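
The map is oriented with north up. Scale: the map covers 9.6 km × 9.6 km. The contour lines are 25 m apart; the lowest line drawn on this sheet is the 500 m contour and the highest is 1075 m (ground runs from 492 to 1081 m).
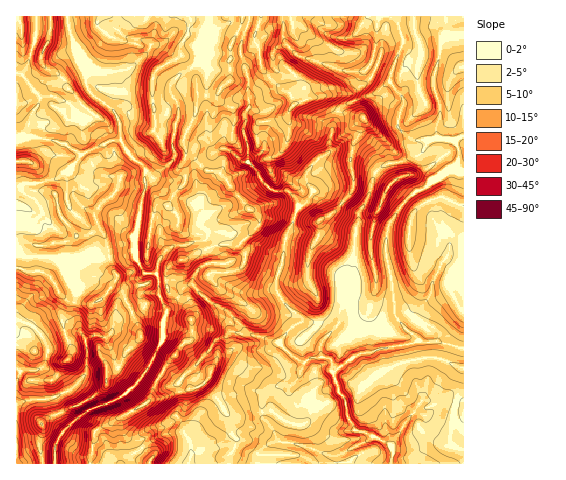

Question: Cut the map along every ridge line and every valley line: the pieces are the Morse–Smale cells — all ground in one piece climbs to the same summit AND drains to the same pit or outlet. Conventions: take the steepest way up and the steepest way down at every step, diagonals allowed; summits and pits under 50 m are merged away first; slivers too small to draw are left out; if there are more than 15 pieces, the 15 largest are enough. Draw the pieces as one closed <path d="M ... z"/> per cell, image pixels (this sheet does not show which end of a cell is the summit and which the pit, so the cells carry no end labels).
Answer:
<path d="M463 16l-396 1 5 22 15 34-1 11 4 7 25 21 5 11 1 18 9 14 16 14 0 20-5 13-6 33 0 21 2 6 3 4 7-6 6-43 3-9 4-3 8 1 10 10 0 12 5 5 24 2 13 9-19 6-29 14-5 7 1 19 10 7 5-9 10-4 18 19 14 7 23 23 31 10 14 14 11 6-4 13-8 9-14 1-10 6-6 11 1 14 17 25 24 3 26 11 7-1 0 9 127-1-1-115-23-6-19 0-23-20-16 13 0 13-24 6-25 18-2-12-9-3-2-3 0-10 10-14-9-7-20-1 0-3-17-15-8-14 0-11 6-15 4-26 12-31 7-3 10-13 20 8 21 13 2 5 1-6 9-14 5-19 8-11-26-16-18-2-9 4 2-2 2-24 7-17 8-6 29-11 14-12 13 18 0 7-5 16 1 7 13 11 16 1 9-3-1-11 5-12 0-7-7-20 0-12 6-17 1-16 4-6 19-2z"/><path d="M237 332l-7 0-5 5-8 2-7 11-32 34-9 2-11-6-8 19-4 4-48 26-4 5-3 29 31 1 4-7 11-5 22-16 10-4 14 0 7 9 2 14 12-5 27-5 18 9 9 10 78 0 1-9-7 1-26-11-24-3-17-25-1-14 6-11 10-6 14-1 8-9 4-13-11-6-14-14-26-9z"/><path d="M120 140l-10 1-28 13-13 17-7 3-7 5-22 5-7-1-10 4 0 80 11 5 18 1 7 6 7 14 11 9 22 2 15-11 8-12 2-6 13-2 10-8-5-9 0-21 6-33 5-13 0-20-16-14z"/><path d="M456 170l-10 1-14 9-5 6-14 7-11 11-14 24-2 28 6 22 3 27-1 7 10 16 17 14 19 0 23 6 1-175z"/><path d="M444 138l-17 3-8 14-7 1-10 6-16 2-4 2-9 12-5 19-9 14 0 10-3 9-3 36-6 11 0 11-7 23 0 9-20 24 0 10 2 3 9 3 2 12 25-18 24-6 0-13 18-14-6-9 1-7-3-27-6-22 1-24 2-8 10-15 14-16 14-7 5-6 14-9 10-4 3-9-1-11-4-6z"/><path d="M315 191l-10 13-7 3-11 28-5 29-6 15 0 11 8 14 17 15 0 3 20 1 9 9 10-12 0-9 7-23 0-11 6-11 3-36 3-13-3-5-21-13z"/><path d="M140 266l-10 7-13 2-2 6-8 12-15 11-24-3-9-8-7-14-10-7-15 0-10-4-1 52 16 5 8 9 8 14 5-4 22-11 6 0 4 7 10-6 11 3 6-4 3-11 5-5 22-10-1-13 3-2-3-5 0-9 3-6z"/><path d="M67 16l-31 1 0 21-10 30-4 6 18 24 15-2 13 6 10 12 10 4 17 25 15-3 0-17-5-11-19-14-10-14 1-11-15-34z"/><path d="M390 81l-14 12-29 11-8 6-7 17-2 24 7-2 18 2 10 5 13 10 5 0 34-10 6-5 4-7-2-4-13 0-14-14 5-27z"/><path d="M35 16l-19 1 0 121 19-2 17 4 16 6 13 9 3-1 21-10-12-21-5-5-10-4-12-13-11-5-15 2-18-24 4-6 10-30 1-18z"/><path d="M143 305l-3 4-20 8-5 5-6 14-7 1-7-3-9 6 0 34-15 15-17 8 7 16 21-10 21-14 3-4 1-13 9-2 5-6 5-11 14-15 17 9 3-1 3-7 0-17 4-9z"/><path d="M166 205l-6 0-5 5-8 50-6 5 3 7-3 6 0 9 3 5-3 2 0 8 5 6 18 4 2 0 12-14-10-8 0-21 12-9 5 0 16-10 19-6-13-9-24-2-5-5 0-12z"/><path d="M193 284l-10 4-5 9 11 14 3 10 0 16-13 11-21 30 11 8 9-2 32-34 7-11 8-2 5-5 17 1-22-23-14-7z"/><path d="M146 372l-22 23-37 17-24 20-9 17 1 15 36-1 4-31 48-26 7-7 8-20z"/><path d="M463 36l-15 0-5 3-2 4-1 16-6 17 0 12 7 20 0 7-5 12 2 11 17 3 9-5z"/>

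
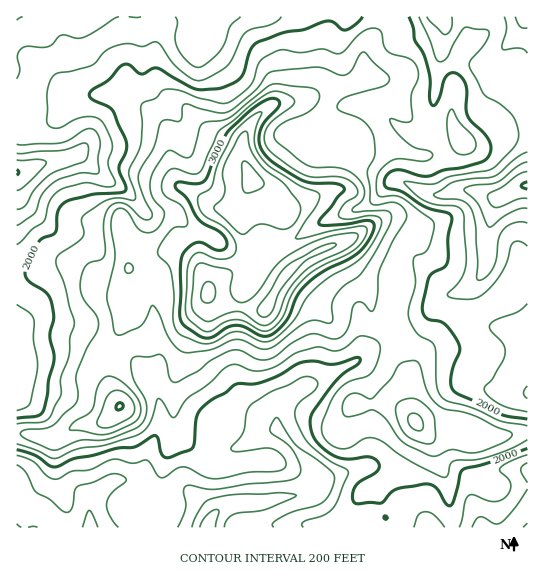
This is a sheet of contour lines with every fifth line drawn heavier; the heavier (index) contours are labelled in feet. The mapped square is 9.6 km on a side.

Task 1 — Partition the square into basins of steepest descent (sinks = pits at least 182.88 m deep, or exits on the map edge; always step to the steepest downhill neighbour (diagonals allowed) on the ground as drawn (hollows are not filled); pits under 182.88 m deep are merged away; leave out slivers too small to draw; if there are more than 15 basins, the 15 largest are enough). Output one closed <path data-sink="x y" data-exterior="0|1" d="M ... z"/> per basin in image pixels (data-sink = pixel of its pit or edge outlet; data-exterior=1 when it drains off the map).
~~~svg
<path data-sink="207 527" data-exterior="1" d="M338 245l-17 4-23 14-18 19-12 24-7 5-35-6-11-4-7-6 0-10-9-20-22-16-18 4-30 15-10 29 4 14 0 11-19 35 0 13 16 36-15 15-8 3-20 1-20 12-41-3 0 93 511 1 1-95-30 3-41-16-23 0-17 3-5-9 1-32-8-20-4-23-10-12-18-13-5-21-17-24z"/><path data-sink="527 186" data-exterior="1" d="M527 16l-140 0-3 13-9 6-10 11-1 20 3 11-4 3-17 7-21 2-20 11-28 3-11 5-15 15-8 16 0 20 9 19 0 4-9 16-3 12-2 2-12-3-8 2-5 4-10 24-3 23 8 23 0 10 7 6 11 4 35 6 4-2 15-27 18-19 23-14 17-4 13 24 17 24 5 21 18 13 10 12 4 23 8 20-1 32 5 9 17-3 23 0 41 16 29-4z"/><path data-sink="17 173" data-exterior="1" d="M386 16l-370 1 1 416 40 4 20-12 20-1 8-3 10-8 5-7-16-36 0-13 19-35 0-11-4-14 9-28 31-16 18-4 16 10 8 10-1-19 13-35 8-6 17 3 5-14 9-16 0-4-9-19 0-20 8-16 15-15 11-5 28-3 20-11 21-2 17-7 4-3-3-11 1-20 10-11 9-6 3-6z"/>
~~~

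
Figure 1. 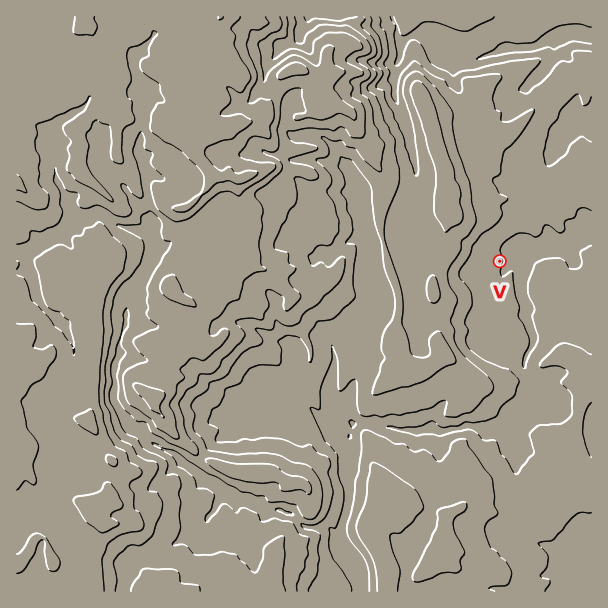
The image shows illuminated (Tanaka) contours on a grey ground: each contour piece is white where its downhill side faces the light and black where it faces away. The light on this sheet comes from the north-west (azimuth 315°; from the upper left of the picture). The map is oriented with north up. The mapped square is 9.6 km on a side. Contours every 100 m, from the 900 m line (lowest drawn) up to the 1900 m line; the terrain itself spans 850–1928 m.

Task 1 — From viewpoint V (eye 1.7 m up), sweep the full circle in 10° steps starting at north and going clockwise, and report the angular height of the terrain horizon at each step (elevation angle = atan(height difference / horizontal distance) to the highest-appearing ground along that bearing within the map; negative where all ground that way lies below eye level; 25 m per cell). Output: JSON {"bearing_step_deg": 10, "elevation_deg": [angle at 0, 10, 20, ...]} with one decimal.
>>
{"bearing_step_deg": 10, "elevation_deg": [7.7, 5.3, 3.6, 2.4, 1.2, 0.3, -0.0, -1.7, -0.3, 0.0, 0.3, 0.5, 0.8, 1.0, 3.3, 3.3, 2.7, 2.5, 4.3, 7.2, 8.5, 10.7, 10.8, 12.1, 14.4, 15.5, 14.6, 15.7, 17.3, 17.7, 16.9, 18.0, 17.4, 13.9, 11.7, 9.9]}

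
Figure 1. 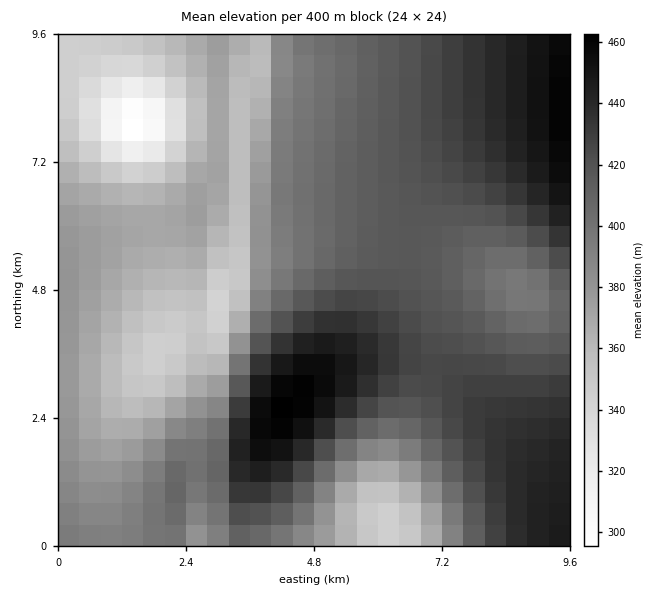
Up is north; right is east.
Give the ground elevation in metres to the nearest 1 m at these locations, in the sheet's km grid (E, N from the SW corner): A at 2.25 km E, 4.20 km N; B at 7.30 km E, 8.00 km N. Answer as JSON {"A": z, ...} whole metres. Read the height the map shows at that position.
{"A": 347, "B": 428}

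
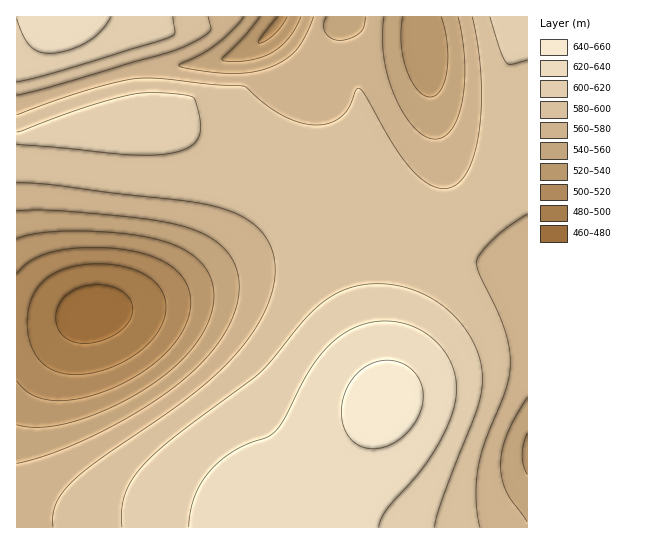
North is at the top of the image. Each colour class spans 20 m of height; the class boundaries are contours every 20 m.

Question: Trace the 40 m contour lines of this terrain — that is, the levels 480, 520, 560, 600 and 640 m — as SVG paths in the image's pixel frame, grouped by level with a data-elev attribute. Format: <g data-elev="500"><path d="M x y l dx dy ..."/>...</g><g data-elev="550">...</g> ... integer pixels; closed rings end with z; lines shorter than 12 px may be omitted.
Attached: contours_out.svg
<g data-elev="480"><path d="M82 343l-15-4-6-5-4-7-1-6 0-8 3-8 4-7 14-9 17-4 17 1 15 8 5 7 2 8-2 9-5 8-9 8-11 5-12 4z"/></g><g data-elev="520"><path d="M17 274l7-8 9-6 24-9 34-4 36 3 27 7 20 12 12 14 4 10 1 9-1 11-4 12-7 12-8 10-24 22-30 17-32 11-16 3-14 1-12-2-10-4-10-6-6-8"/><path d="M287 17l-13 18-8 6-7 2-1-1 2-4 18-21"/></g><g data-elev="560"><path d="M527 522l-21-31-4-13-1-13 1-15 5-16 8-17 12-20"/><path d="M17 211l36-1 68 6 41 5 28 7 21 10 16 13 9 16 3 19-4 24-12 25-19 26-26 23-36 25-45 25-44 19-36 10"/><path d="M314 17l-9 20-9 13-11 10-16 8-18 4-21 2-28-3-23-5 2-3 20-9 16-10 14-13 13-14"/><path d="M366 17l-2 10-4 6-9 5-12 2-8-2-6-5-1-8 2-8"/><path d="M458 17l4 21 3 23 0 21-3 19-4 16-6 12-7 7-10 3-10-3-11-9-11-14-9-18-6-18-4-20-2-20 2-20"/></g><g data-elev="600"><path d="M434 527l9-29 36-95 3-21-1-20-6-16-8-14-10-14-14-12-14-9-16-7-18-5-17-1-15 1-14 3-14 6-12 8-18 17-33 40-13 15-77 57-29 24-16 18-10 17-5 17 0 20"/><path d="M17 144l109 11 37-1 18-3 12-6 6-8 2-12-5-22-4-6-18-3-27-1-17 2-32 8-81 29"/><path d="M17 82l40-10 111-34 5-3 2-2-2-16"/><path d="M490 17l9 31 7 14 5 2 16-4"/></g><g data-elev="640"><path d="M371 449l15-3 15-8 12-12 8-16 2-15-3-14-9-12-12-7-16-2-16 6-14 12-9 16-3 20 5 17 10 12 6 4z"/></g>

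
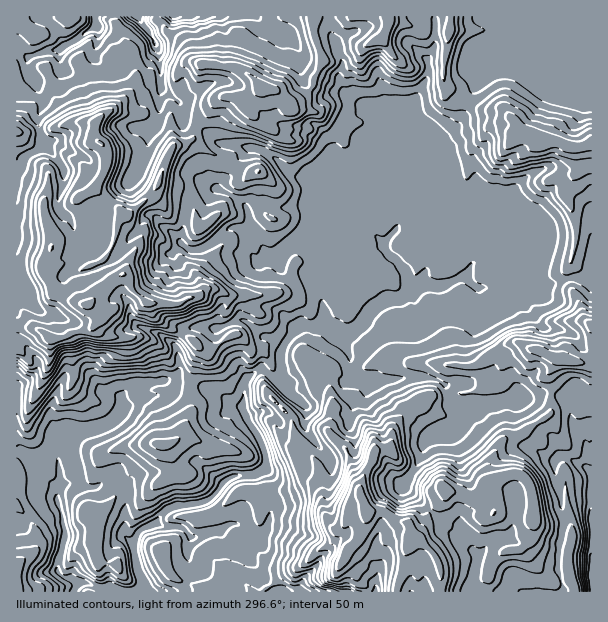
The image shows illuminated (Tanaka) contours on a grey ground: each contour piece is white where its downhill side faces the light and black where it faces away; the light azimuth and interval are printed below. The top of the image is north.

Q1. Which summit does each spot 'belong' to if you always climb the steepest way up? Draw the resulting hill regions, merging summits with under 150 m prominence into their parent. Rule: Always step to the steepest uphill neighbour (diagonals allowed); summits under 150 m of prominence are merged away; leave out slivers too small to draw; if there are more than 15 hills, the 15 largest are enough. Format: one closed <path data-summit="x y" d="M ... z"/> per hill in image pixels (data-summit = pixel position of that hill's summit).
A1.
<path data-summit="87 305" d="M591 16l-156 0-1 32-7 12 1 15-25 44 0 13-7 17 0 7-8 23-25 15-13 0-32-14-21-4-10-6-8-8-10-8-14-6-36-4-7-5-14-15-15-4-3-18-18-13-4-39-4-11-16-23-122 1 0 435 7 0 9 8 10 4 7 15 9 9-2 12 6 15 0 9 4 7-4 20-4 12 0 9 5 5 9 1 6 4-3 10 199-1-24-33-6-13 2-11 3 2 9 2 7-5 7-23-2-33-5-7 0-18-7-18-8-9-8-17 4-28 12-10 8 2 7 7 12 6 15-1 14-5 12-12 6-1 14-18-6-12-5-5 7 3 11-3 13-11 1-5 11-11 8-4 12 0 13-12 6 0 5-4 4-14 8-15 0-7-15-18-23 0 10-20 2-12 24-22 2-6 2-26 13-10 13-14 4-21 12-19 4-27 4-3 41-2 27 10 10 2 12 6 11-2 5-4z"/><path data-summit="411 539" d="M347 349l-15 17-6 1-8 9-12 6-21 3-12-6-7-7-8-2-14 13-2 25 8 17 12 18 4 15-1 12 5 7 2 21 0 12-7 23-7 5-10-3-4 10 6 13 25 34 317-1-1-199-13 0-8 11-10-7-20-2-6 3-19 0-21 6-26 1 0-12-6-8-16 1-17-7-25 0-29 6-16-4-5-3-4-9 0-12z"/><path data-summit="522 134" d="M527 48l-41 2-4 3-4 27-12 19-4 21-13 14-13 10 0 21-4 11-16 12-10 13 0 9-9 18 4 2 18 0 15 18 0 7-12 23 1 6 20 2 22-10 12 12 15 1 18-9 18 0 15 8 24-10 20 0 5-2 0-214-16 4-12-6-10-2z"/><path data-summit="261 87" d="M329 16l-189 0-1 2 11 14 8 18 4 39 18 13 3 18 15 4 14 15 7 5 41 6 13 7 14 13 10 6 21 4 32 14 13 0 25-15 6-17 2-13 7-17 0-7-8-10-20-7-12-2-12-6-5-5-6-12 3-21-12-27z"/><path data-summit="561 359" d="M465 276l-22 10-21-2-5 4-6 0-10 10-15 2-8 4-11 11-1 5-13 11-11 3-6-2 14 24 0 12 4 9 14 7 36-6 25 0 17 7 16-1 6 8 0 12 26-1 21-6 19 0 6-3 20 2 10 7 8-11 14 0-1-115-24 1-24 10-15-8-18 0-13 8-8 1-15-3z"/><path data-summit="389 17" d="M434 16l-104 0 1 19 12 27-3 21 6 12 5 5 12 6 12 2 20 7 7 9 4-11 9-12 13-26-1-15 7-12 2-25z"/><path data-summit="17 591" d="M23 452l-7 1 0 138 58 1 4-10-6-4-9-1-5-5 0-9 8-26-4-22-6-15 2-12-9-9-5-12z"/>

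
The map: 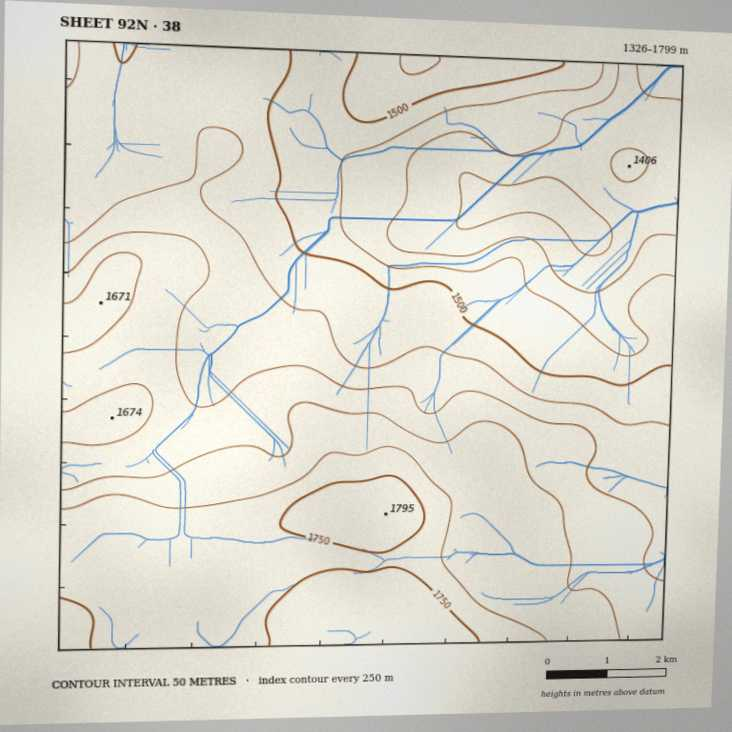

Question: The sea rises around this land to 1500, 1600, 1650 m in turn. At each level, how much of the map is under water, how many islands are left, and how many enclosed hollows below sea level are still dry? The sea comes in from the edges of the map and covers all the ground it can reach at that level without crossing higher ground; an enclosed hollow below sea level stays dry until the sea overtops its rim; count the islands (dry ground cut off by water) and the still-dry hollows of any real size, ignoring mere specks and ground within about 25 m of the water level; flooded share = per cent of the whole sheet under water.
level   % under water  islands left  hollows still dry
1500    28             0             0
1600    55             0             0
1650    69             0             0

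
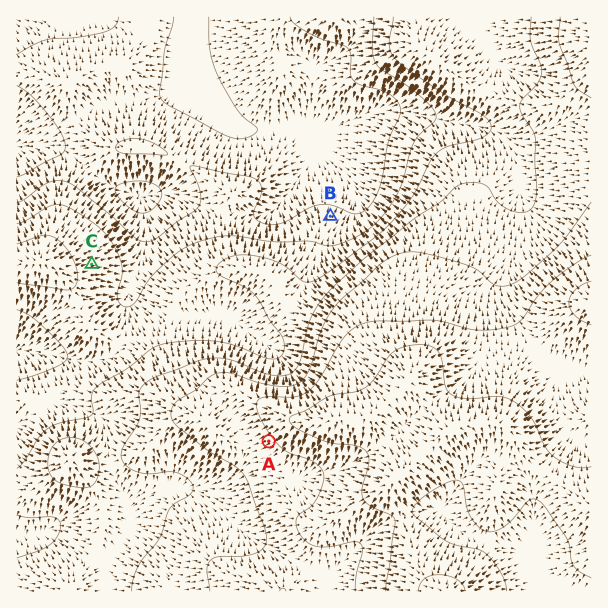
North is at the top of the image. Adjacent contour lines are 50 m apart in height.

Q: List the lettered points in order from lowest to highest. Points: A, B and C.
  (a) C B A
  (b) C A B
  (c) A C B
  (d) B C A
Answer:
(d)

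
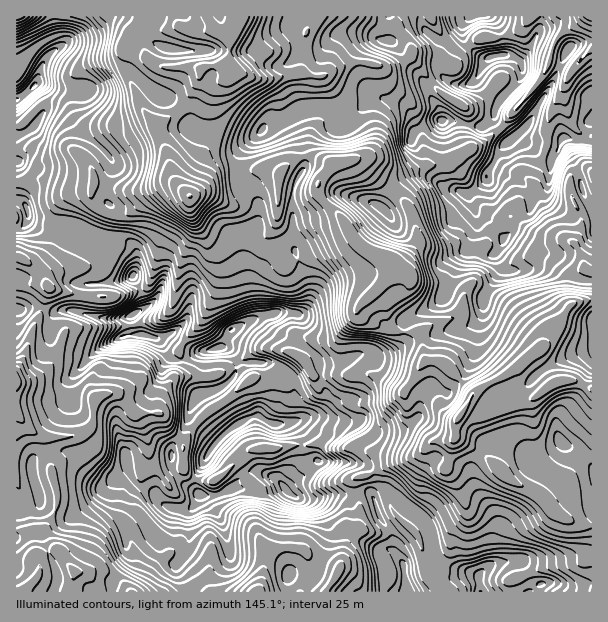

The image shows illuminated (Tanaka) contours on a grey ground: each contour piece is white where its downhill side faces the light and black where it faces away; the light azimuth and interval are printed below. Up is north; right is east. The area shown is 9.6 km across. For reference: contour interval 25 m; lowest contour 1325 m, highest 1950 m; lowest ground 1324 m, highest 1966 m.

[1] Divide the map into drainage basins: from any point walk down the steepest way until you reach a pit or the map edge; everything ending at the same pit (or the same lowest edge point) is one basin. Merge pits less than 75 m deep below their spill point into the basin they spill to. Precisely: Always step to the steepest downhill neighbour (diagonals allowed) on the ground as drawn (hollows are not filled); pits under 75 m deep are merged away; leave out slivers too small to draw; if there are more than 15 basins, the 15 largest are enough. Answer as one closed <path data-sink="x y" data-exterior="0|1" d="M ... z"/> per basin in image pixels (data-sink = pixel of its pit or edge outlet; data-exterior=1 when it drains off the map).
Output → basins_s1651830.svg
<path data-sink="189 195" data-exterior="0" d="M20 64l-4 1 0 163 5 0 7-7 1-4 4 3 9 0 8 3 27 1 22 11 18 1 11 5 8 10 0 16-3 9 12 27 0 5-13 6-2 4 3 15 25 5 10 18 11 5 19-9 8-1 0 41-6 2-6 5-8 29-14 19 0 23-14 10-2 8 1 10 7 7 6 2-8 14-11 10 3 9 4 4 4 0 10-10 3-24 2-2 12 2 7-7 4-9 16 2 15-8 12 0 11 5 12 0 12-6 6 0 18-23-1-29-9-12 23-8 7-7 4-13-4-9-4-27-24-19-16-8-7-8-1-9 3-2 29 0 6-10 0-18-14-33-18 6-14 12-6 11 2 34-6 5 1-12-11-51 0-21 3-4 7-3 6-7 1-16-19-20-4-9 0-16 5-11 13-12-21 1-17-6-25-3-5-16-13-12-17-6-22-23-6-3-12 3-26 17-22 1-15-3-9-4-8 0 1-9-5-5z"/><path data-sink="459 416" data-exterior="0" d="M507 236l-3 3-8 13 4 18-16 26-2 18-8 10-7 2-5-1-19-29-9 10-17 7-13 10-1 19-11 10-6 3-26-1-22 10-18 0 2 22 4 9-1 7-10 13-23 8 9 12 1 29-18 24 3 0 9-8 9-5 12-13 37 1 12 3 8 11 0 11-2 6 2 2 7-6 8 0 13 15 15 7 10 10 6 14 3 31 8 9 30-2 5 3 9-11 13-4 54-2 37-11 0-267-2-2-18-3-21-21-18-4z"/><path data-sink="374 251" data-exterior="0" d="M386 98l-11 0-15 10-43-2-15 3-20 12-16 5-25 24-5 11 0 16 4 9 19 20-1 16-6 7-7 3-3 4 0 21 11 51 0 10 5-3-2-34 3-6 17-17 18-6 14 33 0 18-2 6-7 5-26-1-3 2 0 5 8 12 30 17 13 17 17-2 22-10 26 1 10-6 8-11 0-15 13-10 17-7 11-12 11-27 12-18 8-21 0-15-6-15-4-4 14-7 7-8-19-3-12-9-10-18-2-24-3-4-6 0-12 6-4 0-10-17-7-7z"/><path data-sink="23 591" data-exterior="1" d="M140 334l-15 2-23 10-17 16-13 15-2 4 2 18 6 11 9 5 21 1 7 6 13 46-15 10-15-8-14-14-7-4-26-1-12 3-5 4-3 10 9 35-10 7-14 2 1 80 170-1-1-9-10-16 12-21 2-35-13-2-2 2-3 24-10 10-4 0-4-4-3-9 11-10 8-14-6-2-7-7 0-15 5-7 10-6 0-23 14-19 8-29 6-5 6-2 0-41-8 1-19 9-6-1-5-4-10-18z"/><path data-sink="230 66" data-exterior="0" d="M303 16l-180 0 8 4 11 13-11 9-17-10-10 0-12 5-21 3-15 9-12 11-8 23 32 8 18 0 13-6 17-12 12-3 6 3 22 23 17 6 13 12 5 16 25 3 17 6 16 0 9-5 8-8 16-5 19-11-7-20-5-25-17 1-14-8-5-8 10-10 21-10 9-2z"/><path data-sink="257 591" data-exterior="1" d="M284 487l-6 0-12 6-12 0-11-5-12 0-15 8-17-1-11 18 0 32-12 21 10 16 2 10 214-1-10-3-7-10-3-24 4-4-8 0-33-18-10-3-18-27-21-4-8-5z"/><path data-sink="17 381" data-exterior="1" d="M42 307l-12 0-14 4 1 200 13-1 10-7-9-35 3-10 5-4 12-3 26 1 7 4 14 14 15 8 15-10-13-46-7-6-21-1-9-5-6-11-2-18 2-4 13-15 17-16 23-10 9-1-2-5 0-13-25 2-35-9-21 2z"/><path data-sink="591 17" data-exterior="1" d="M591 16l-99 1 4 4 6 15 2 18 12 4 6 5 1 6-3 11-22 25-4 15 18 19 4-3 8 8 25 13 5-1 6-15 4-3 18 2 10-20z"/><path data-sink="17 17" data-exterior="1" d="M53 16l-37 1 0 46 16 7 6 9 6-19 16-13 0-8z"/>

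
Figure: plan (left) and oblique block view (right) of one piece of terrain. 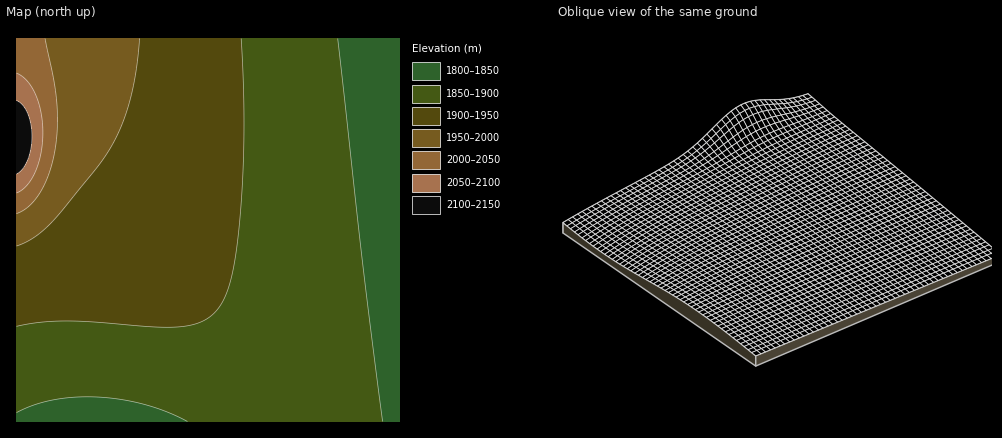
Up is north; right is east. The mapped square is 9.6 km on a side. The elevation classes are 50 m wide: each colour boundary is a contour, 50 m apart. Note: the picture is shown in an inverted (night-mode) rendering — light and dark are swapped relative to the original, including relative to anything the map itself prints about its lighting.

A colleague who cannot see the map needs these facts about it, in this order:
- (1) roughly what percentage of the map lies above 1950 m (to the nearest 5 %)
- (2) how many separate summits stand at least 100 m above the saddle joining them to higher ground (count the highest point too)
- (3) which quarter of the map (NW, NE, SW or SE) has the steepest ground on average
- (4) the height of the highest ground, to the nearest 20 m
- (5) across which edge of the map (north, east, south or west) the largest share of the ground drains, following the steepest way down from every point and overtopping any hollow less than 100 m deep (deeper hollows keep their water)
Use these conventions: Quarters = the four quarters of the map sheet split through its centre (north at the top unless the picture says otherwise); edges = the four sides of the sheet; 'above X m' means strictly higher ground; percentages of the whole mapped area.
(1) About 10 % of the map lies above 1950 m.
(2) Counting only tops that stand 100 m proud, the map has 1 summit.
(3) The steepest ground, on average, is in the north-west quarter.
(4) The highest point reaches roughly 2140 m.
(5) Drainage is mainly to the east: more ground falls towards that edge than towards any other.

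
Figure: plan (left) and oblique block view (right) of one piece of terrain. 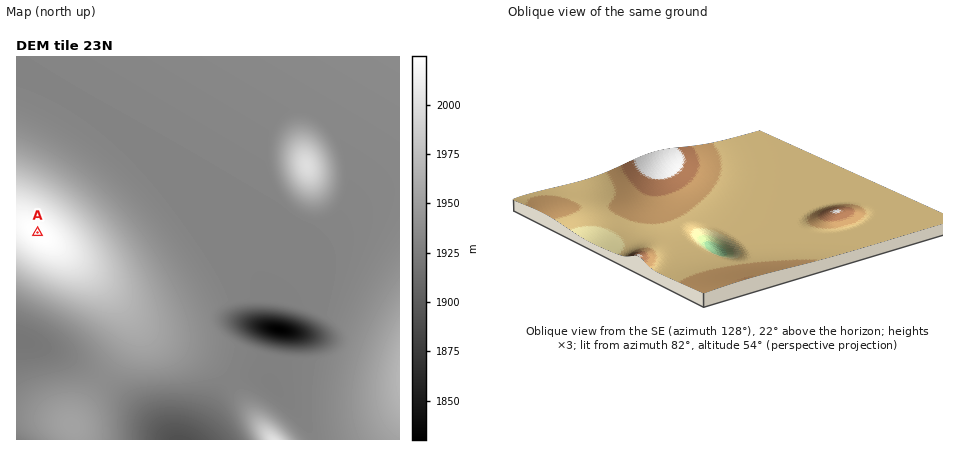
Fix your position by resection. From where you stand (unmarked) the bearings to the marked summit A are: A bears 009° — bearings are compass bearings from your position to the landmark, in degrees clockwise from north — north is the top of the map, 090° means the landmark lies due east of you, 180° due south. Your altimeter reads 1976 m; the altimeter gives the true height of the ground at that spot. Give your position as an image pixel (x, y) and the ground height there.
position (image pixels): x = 30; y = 278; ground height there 1976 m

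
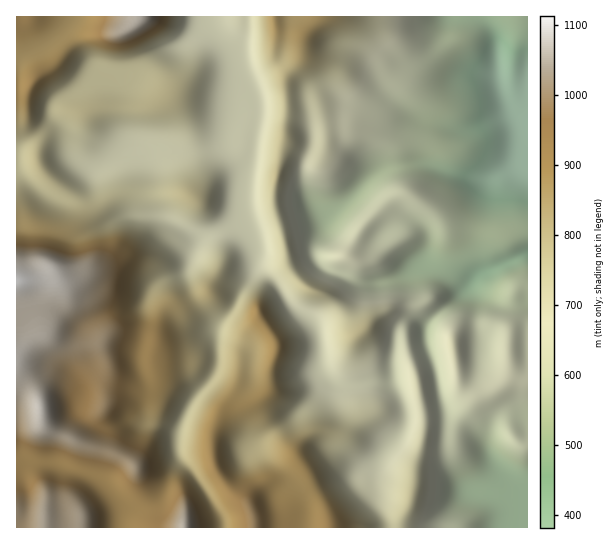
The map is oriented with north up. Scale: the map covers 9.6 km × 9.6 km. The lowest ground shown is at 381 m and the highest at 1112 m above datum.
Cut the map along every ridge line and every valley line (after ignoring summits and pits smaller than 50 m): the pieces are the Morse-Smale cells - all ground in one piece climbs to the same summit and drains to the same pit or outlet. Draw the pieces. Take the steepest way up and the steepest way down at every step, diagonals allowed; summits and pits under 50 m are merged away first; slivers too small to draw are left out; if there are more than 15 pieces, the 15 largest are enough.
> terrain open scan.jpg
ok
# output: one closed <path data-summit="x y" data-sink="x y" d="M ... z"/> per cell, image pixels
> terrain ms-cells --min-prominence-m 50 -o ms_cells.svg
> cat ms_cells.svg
<path data-summit="17 281" data-sink="527 161" d="M209 23l-26 20-25 9-24 20-11 4-28-1-21 16-13 6-8 8-1 12 15 17 6 25 10 8 9 2-7 4-18 24-10 2-15-7-26-25 0 292 15 4 24 1 35 12 19 13 13 20 25-4 12-8 5-6 13-32 0-22 7-20 11-19 20-24 2-8 2-39 14-18 6-15 16-29 1-7-1-16-9-19-9 1-34 12-6 0-30-16-14-4-4-5-1-48-5-10 52-2 28-8 6-8 11-37 5-11-8-30z"/><path data-summit="303 33" data-sink="527 161" d="M485 16l-277 1 3 10 26 30 4 17 10 19 2 10-1 50-8 28-1 28 4 16 8 17 1 20 19 19 16 25 23 18 25-17-12-11-7-3 5-7 6-13-14-11-2-8 1-13 9-26 21-12 29-30 18-6 32-3 41 13 21 2 41-17 0-35-25-37-4-12-3-37z"/><path data-summit="254 523" data-sink="527 161" d="M255 259l0 6-16 29-6 15-14 18-2 39-6 15-16 17-11 19-7 20 2 17 30 41 12 20 4 13 164 0-1-9-9-20-3-30 4-12 20-23 5-11-1-21-9-21-4-2-6 2-43 4-13-5-9-13 0-26-4-15-25-20-12-20-22-21z"/><path data-summit="17 281" data-sink="527 503" d="M519 417l-16 2-10 8-5 15 1 11-2-6-12-14-17-10-9 16-26 0-8 26-4 37-10 16-1 9 127 1 1-107z"/><path data-summit="194 197" data-sink="527 161" d="M246 84l-17 51-6 8-28 8-52 2 5 10 0 40 1 8 4 5 14 4 30 16 6 0 44-14-4-13 0-20 9-36 1-50z"/><path data-summit="347 255" data-sink="527 253" d="M406 193l-8 2-8 5-27 27-14 27-10 3-4 5-4 10 26 11 12 1 29-7 21-12 10 0 40 12 5 0 15-7 0-38-40-7-24-21z"/><path data-summit="347 255" data-sink="527 161" d="M425 164l-32 3-18 6-29 30-19 10-12 33 2 16 13 10 9-15 10-3 14-27 27-27 12-7 4 0 19 11 24 21 40 7 4-47 3-8-9 2-21-2z"/><path data-summit="17 281" data-sink="527 161" d="M419 324l-12 0-5 3-6 10-3 42 11 23 1 21-5 11-20 23-4 12 3 30 11 29 10-1 1-9 8-12 4-16 2-25 8-26 26 0 7-14 0-3-8-5-7-19-6-35-8-20 0-14z"/><path data-summit="46 519" data-sink="527 161" d="M21 460l-5 1 1 67 102 0 2-2 0-20-12-17-8-8-46-17z"/><path data-summit="141 17" data-sink="527 161" d="M207 16l-134 0-4 9-8 9 36 41 26 1 15-7 20-17 29-12 21-17z"/><path data-summit="362 331" data-sink="527 161" d="M426 304l-40 7-11 6-13 15-4 0-7-7-12-17-24 15 5 18 0 26 4 8 9 8 9 2 43-4 8-2 0-24 6-25 8-6 12 0 7 4 11-13z"/><path data-summit="454 346" data-sink="527 253" d="M474 277l-5 8-32 30 15 18 8 49 9 9 5 2 8 0 17-8 10-10-1-30 4-42-25-10-10-8z"/><path data-summit="33 82" data-sink="527 161" d="M62 35l-3 0-14 12-29 14 1 94 14-14 10-4 10 0 8 4 10 16 4 2-6-25-15-17 0-10 9-10 13-6 22-17z"/><path data-summit="362 331" data-sink="527 253" d="M429 265l-10 0-21 12-12 4-27 3-12 17-8 6 19 25 4 0 13-15 19-9 32-4 12 11 31-30 4-7z"/><path data-summit="185 527" data-sink="527 161" d="M178 451l-2 12-15 32-14 10-24 4-2 19 103-1-4-14z"/>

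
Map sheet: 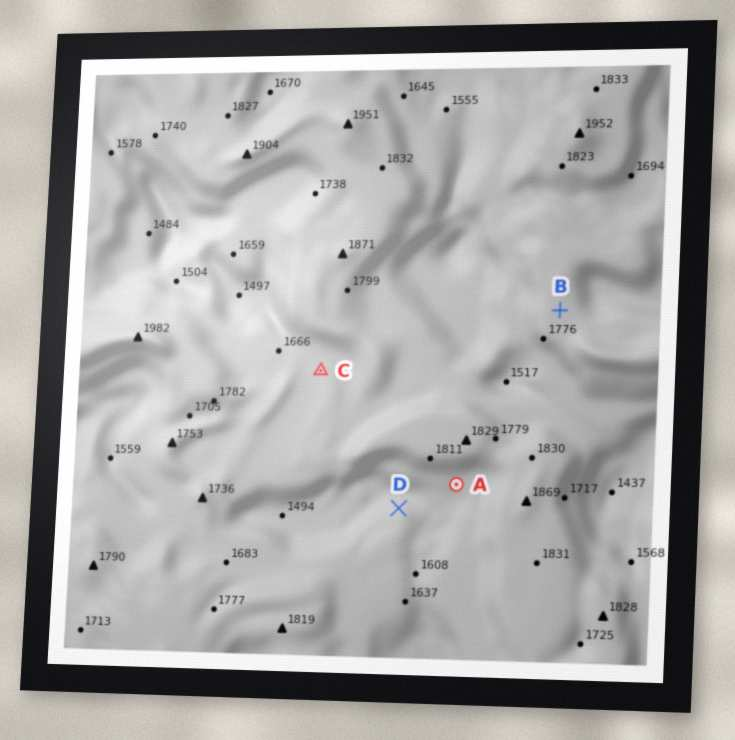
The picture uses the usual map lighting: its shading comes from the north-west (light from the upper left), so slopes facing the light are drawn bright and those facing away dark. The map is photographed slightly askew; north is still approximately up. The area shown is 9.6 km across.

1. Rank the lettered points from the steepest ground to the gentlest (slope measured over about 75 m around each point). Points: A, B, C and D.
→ D A C B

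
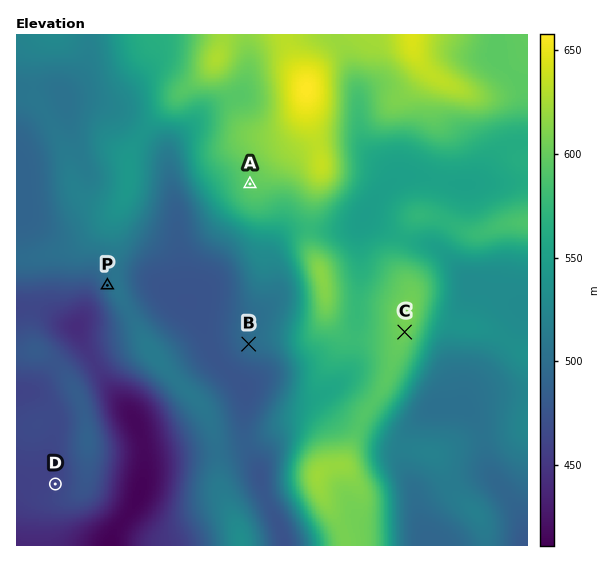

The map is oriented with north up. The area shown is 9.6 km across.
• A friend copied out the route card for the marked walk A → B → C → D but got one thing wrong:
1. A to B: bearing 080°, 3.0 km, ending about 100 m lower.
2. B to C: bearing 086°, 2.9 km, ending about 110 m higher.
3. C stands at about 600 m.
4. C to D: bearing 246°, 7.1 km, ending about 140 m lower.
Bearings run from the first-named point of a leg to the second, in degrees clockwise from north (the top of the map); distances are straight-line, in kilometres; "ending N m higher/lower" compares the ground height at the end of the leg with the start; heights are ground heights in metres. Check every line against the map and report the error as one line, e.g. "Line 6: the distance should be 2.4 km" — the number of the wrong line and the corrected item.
Line 1: the bearing should be 180°.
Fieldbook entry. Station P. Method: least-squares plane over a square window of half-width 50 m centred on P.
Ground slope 5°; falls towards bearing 253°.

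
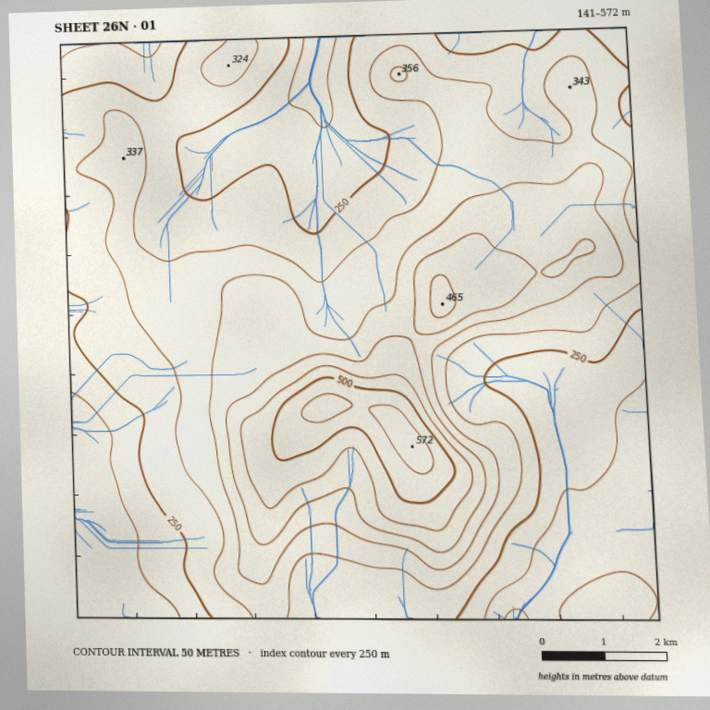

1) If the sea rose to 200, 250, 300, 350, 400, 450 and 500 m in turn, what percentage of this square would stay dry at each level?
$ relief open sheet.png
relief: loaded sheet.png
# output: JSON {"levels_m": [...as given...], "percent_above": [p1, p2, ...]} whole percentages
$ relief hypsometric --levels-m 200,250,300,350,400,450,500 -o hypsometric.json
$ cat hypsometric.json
{"levels_m": [200, 250, 300, 350, 400, 450, 500], "percent_above": [91, 73, 45, 25, 13, 7, 3]}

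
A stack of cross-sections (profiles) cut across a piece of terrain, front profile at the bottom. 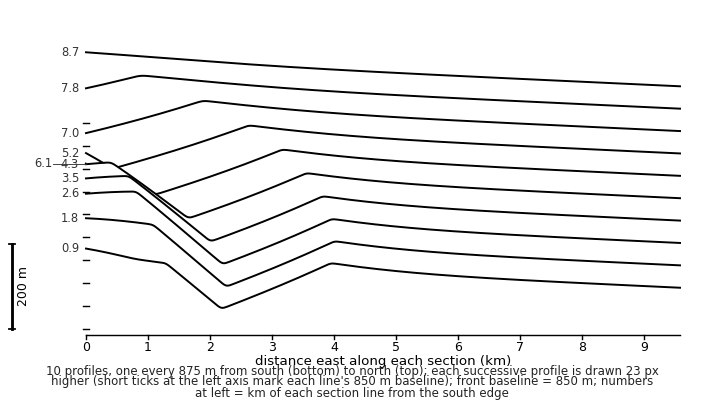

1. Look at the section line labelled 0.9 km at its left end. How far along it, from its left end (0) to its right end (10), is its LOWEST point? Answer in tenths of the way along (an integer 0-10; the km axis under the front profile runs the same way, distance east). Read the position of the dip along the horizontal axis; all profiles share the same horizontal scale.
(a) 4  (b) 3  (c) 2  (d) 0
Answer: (c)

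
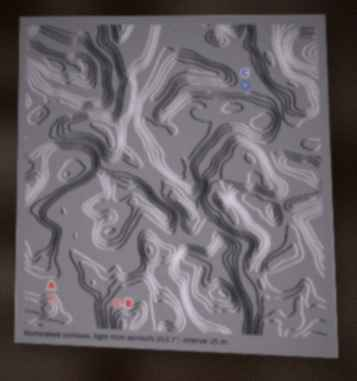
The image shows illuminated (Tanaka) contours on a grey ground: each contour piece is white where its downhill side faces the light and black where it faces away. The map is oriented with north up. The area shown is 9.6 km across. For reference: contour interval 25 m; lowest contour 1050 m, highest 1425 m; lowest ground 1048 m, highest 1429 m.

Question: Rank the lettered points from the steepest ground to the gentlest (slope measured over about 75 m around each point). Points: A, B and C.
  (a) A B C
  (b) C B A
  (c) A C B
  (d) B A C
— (a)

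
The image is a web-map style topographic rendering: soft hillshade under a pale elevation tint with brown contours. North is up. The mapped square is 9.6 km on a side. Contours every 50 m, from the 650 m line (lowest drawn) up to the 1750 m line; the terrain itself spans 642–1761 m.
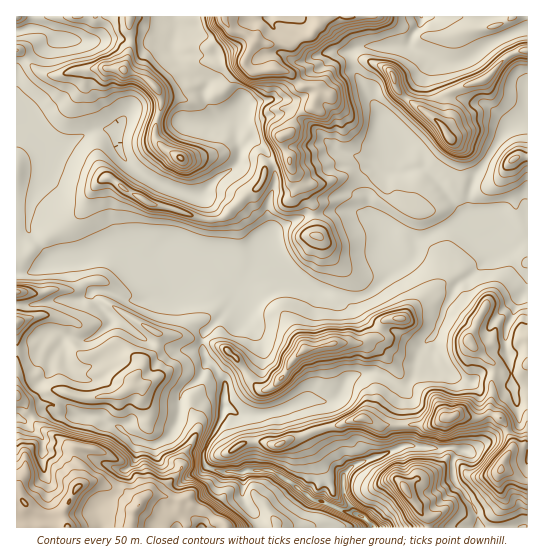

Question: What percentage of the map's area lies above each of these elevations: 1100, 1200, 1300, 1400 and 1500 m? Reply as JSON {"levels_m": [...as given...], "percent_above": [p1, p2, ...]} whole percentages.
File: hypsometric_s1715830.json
{"levels_m": [1100, 1200, 1300, 1400, 1500], "percent_above": [67, 39, 21, 13, 8]}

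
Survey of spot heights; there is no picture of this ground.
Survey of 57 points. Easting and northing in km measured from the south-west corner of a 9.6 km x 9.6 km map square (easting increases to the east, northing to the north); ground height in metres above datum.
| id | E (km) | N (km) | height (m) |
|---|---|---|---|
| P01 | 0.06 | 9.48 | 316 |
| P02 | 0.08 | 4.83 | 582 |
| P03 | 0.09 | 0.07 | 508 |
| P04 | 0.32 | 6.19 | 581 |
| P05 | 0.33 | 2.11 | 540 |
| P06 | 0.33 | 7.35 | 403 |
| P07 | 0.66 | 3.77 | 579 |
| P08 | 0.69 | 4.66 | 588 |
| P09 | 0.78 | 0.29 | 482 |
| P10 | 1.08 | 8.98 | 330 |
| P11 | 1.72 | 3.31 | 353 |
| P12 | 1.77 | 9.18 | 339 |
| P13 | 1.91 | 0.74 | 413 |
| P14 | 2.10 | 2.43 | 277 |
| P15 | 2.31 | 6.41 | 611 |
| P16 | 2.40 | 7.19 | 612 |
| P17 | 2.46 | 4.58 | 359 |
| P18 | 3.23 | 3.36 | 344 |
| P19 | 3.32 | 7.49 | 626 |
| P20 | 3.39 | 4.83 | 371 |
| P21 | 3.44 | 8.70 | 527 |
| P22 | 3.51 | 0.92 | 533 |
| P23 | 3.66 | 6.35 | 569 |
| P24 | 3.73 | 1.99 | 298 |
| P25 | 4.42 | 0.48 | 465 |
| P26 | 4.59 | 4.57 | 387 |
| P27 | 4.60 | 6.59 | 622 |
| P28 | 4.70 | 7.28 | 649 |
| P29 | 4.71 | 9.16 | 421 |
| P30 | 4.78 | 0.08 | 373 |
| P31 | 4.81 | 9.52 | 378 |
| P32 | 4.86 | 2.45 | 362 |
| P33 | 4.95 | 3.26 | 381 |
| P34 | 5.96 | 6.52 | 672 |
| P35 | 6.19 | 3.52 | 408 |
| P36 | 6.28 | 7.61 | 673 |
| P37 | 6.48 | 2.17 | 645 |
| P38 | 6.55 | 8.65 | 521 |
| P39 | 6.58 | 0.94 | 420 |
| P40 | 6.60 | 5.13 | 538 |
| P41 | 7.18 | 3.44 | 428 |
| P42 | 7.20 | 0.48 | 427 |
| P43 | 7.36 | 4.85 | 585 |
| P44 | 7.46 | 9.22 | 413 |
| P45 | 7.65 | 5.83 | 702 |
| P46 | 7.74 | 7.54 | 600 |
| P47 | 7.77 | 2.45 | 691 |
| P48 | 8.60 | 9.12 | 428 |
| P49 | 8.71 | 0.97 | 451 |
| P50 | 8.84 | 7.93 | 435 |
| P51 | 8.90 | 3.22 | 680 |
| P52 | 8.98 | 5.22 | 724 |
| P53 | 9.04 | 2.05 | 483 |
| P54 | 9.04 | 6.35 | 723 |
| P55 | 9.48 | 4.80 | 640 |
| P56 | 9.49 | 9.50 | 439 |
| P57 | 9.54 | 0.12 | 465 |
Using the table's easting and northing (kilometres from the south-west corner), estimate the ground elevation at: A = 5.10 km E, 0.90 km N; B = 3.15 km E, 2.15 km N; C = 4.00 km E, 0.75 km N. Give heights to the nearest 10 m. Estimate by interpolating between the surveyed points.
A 510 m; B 280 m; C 550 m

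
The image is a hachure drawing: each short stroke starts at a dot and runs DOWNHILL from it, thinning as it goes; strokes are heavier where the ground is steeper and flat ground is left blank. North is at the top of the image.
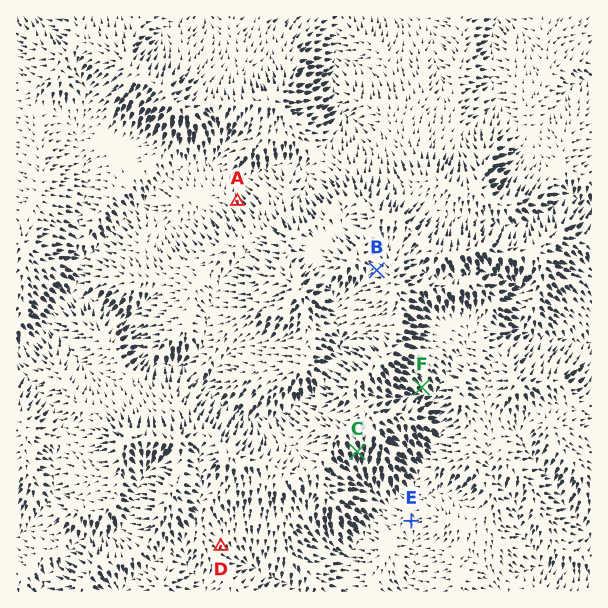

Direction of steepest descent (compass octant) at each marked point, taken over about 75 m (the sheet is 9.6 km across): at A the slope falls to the NW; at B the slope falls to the W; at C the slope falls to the S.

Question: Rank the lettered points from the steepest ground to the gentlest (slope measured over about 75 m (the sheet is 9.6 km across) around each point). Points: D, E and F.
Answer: F D E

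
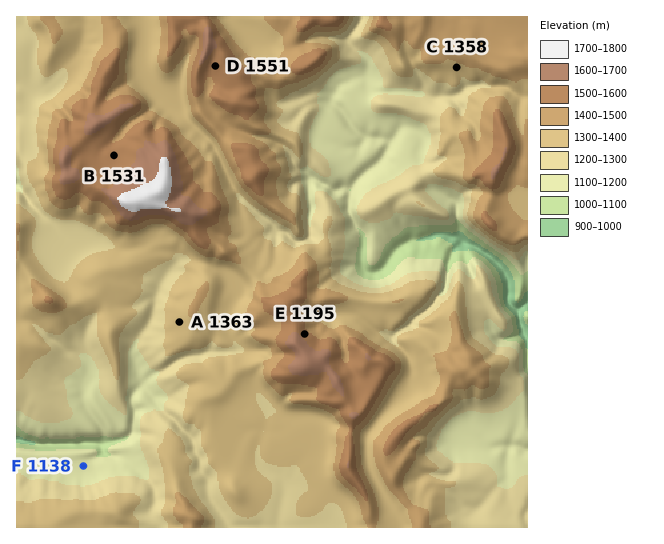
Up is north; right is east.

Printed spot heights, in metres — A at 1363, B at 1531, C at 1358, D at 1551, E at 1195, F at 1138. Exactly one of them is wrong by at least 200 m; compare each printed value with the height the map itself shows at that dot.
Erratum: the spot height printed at E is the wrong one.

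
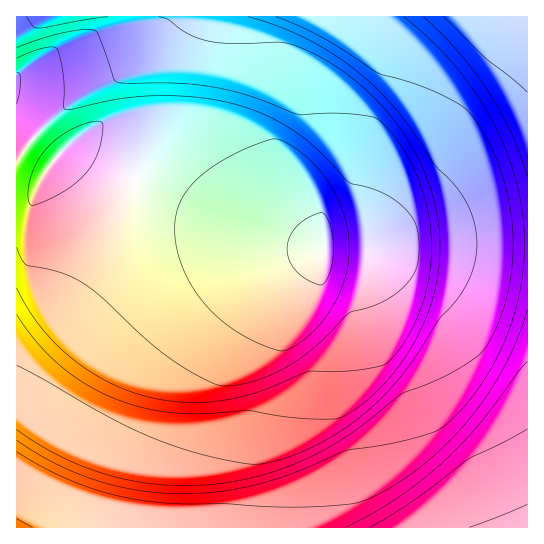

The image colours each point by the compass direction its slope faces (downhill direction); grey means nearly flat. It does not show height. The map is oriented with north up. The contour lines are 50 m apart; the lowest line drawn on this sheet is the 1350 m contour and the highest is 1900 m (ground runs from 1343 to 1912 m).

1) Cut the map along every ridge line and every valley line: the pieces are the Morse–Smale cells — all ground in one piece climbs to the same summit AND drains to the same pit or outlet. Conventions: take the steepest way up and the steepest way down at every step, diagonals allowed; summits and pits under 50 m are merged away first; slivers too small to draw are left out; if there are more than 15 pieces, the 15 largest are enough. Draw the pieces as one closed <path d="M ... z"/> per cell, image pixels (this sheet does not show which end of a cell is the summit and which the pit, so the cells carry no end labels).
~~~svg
<path d="M527 16l-398 0-2 7-5 5-33 15-39 12-31 18-3 4 0 52 38 31 15-13 77 40 49 22 47 19 53 16 30 5 92-5 110 0z"/><path d="M69 147l-18 18-10 14-8 20-6 5-11 1 0 322 259 1 2-38-9-32 9-63-10-25 0-12 25-61 16-26 16-16 1-5-2-2-14-1-39-10-65-24-59-26z"/><path d="M527 244l-110 0-44 4-48 1-1 6-16 16-16 26-25 61 0 12 10 25-9 63 9 32 0 38 251-1z"/><path d="M127 16l-110 0-1 59 34-20 39-12 33-15 6-7z"/><path d="M17 129l-1 74 11 1 6-5 8-20 14-18z"/>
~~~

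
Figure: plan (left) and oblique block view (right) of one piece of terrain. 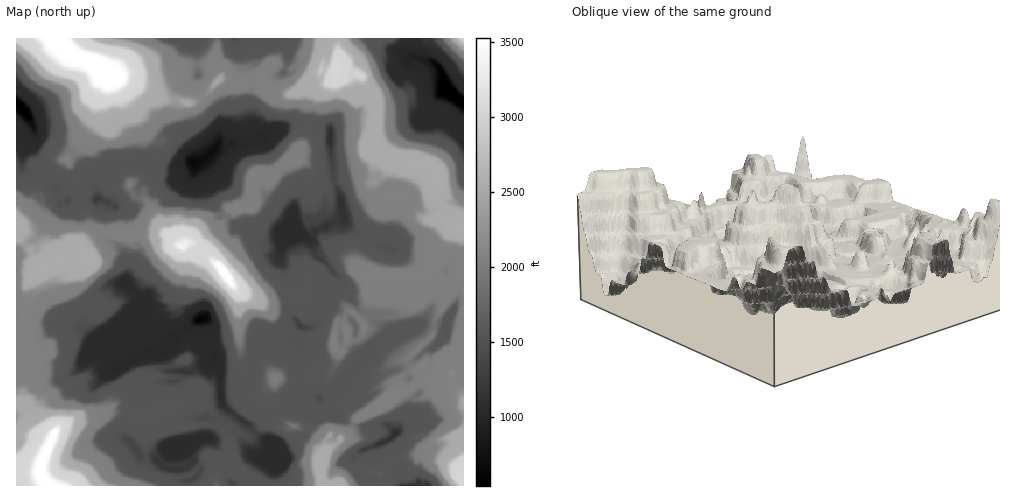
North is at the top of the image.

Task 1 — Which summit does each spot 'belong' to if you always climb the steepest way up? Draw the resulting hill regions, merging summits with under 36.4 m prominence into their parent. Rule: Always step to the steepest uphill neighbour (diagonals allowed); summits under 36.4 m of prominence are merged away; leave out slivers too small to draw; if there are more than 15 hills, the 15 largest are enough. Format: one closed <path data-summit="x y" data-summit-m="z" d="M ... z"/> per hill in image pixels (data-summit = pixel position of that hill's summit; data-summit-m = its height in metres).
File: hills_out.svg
<path data-summit="96 64" data-summit-m="1075" d="M234 38l-217 0-1 66 10 9 9 17-3 5-7 7-2 26 9 11 22 8 13 13 11 2 7-3 13-1 8-12 1-13 4-3 11-1 14-6 7 0 14 7 16 0 7-5 12-2 1-11-12-19-7-19 2-18 5-8 17-12 3-8 10-1 11-7 10-11 2-5z"/><path data-summit="336 69" data-summit-m="926" d="M377 38l-91 0 5 6 0 4-7 23-7 5-6 0-11-4-5-9-2-12-8-7-7-2 8 7 5 9-2 12 3 5 0 16-3 12 5 36 8-1 24-12 13 0 10 4 14-1 8 3-1 12 3 31 7 20 5 23-9 2-21 10-6 9 7 17 11 7 22 25 56 0 14 7 8 1 4 4 2 6 5-14 7-6 11 10 2 6 6-3 0-196-2-1-7 11-8 5-8 2-5-3-4-6 7-14 9-7-2-2 0-10-4-10-10-8-16-3-7 4z"/><path data-summit="225 274" data-summit-m="1073" d="M249 226l-13 1-6 5-12 1-14 16-11 25-5 22 8 19 4 4 6 0 8 19 2 9-3 14 7 11 2 23 10-1 7-4 12-13 4-30 5-9 20 15 15 8 7 3 2-2 1-10-8-9-1-8 4-9 12 1 7-6 3-5-3-7 1-24 12-13-4-8-12-8-6-16-9-6-8-4-15 4-15-1z"/><path data-summit="49 485" data-summit-m="1071" d="M69 323l-10 1-16 12-5 5-1 10-3 3-18 5 0 126 170 1 0-4 5-2-5-12-18 0-16-11-12 0-16-21 3-22 16-17 7-13 7-3 19 0 5-9-13-2-7-18-29 8-14 7-13-14-13-5 3-7-13-14z"/><path data-summit="84 256" data-summit-m="777" d="M101 199l-16 0-7 3-10-2-8 5-23 32-21 15 1 107 17-5 3-3 1-10 21-17 10-1 13 4 14 15 22-15 22-19-2-12-14-14 4-8 0-10-6-14-6-7-12-4-6-9 1-11 8-17z"/><path data-summit="181 246" data-summit-m="1041" d="M200 160l-20 5-7 5-16 0-17 16-6 21-7 4 11 20 0 20-5 17-9 14 16 17 0 9-10 8 24 21 5 10 40-28-6-7-5-16 12-42 18-21 12-1 8-6-11-10-7 0-10-18-1-7 3-15z"/><path data-summit="250 205" data-summit-m="618" d="M299 126l-13 0-29 14-20 2-10 4-10-1-8 10-9 5 12 16-3 19 12 21 6 0 11 11 11-1 14 7 9 1 20-4 0-5 3-3 10-3 4 0 5 10 2 1 20-10 9-2-5-23-7-20-3-31 1-12-8-3-14 1z"/><path data-summit="463 476" data-summit-m="925" d="M463 299l-3 0-4 4-7 14-4 17-10 12-32 21-31 12-5-1-6-6-3-8-23 28-15 7 2 11 19 7 10 7 7 2 28-2 8 7 1 3-8 7 13 23 0 16 3 6 61-1-1-68-21 1-16 8-14 4-9-1-7 3 10-12 1-5 6-4 1-12 4-5 3-2 11 0 9-10 18-2 5-7z"/><path data-summit="334 343" data-summit-m="616" d="M333 271l-13 14-1 24 3 7-3 5-7 6-12-1-4 9 0 6 8 9 1 7 12 8 1 13-9 13 11 7 15-6 34-40 23-16-8-9-7-3-8-10-5-1-7-7-10-12-1-9z"/><path data-summit="340 485" data-summit-m="775" d="M323 410l-11 8-1 7-7 12-14 9-10 2 4 13-9 7-1 17 101 1-21-17-1-12 7-6 30-12 5-5-1-3-8-7-28 2z"/><path data-summit="217 485" data-summit-m="542" d="M224 406l-4 9-9 4 0 9-4 9-19 7-10 1 7 4 15 19-1 6-11 6-2 5 87 1 2-18 9-7-6-16-5-5-13-3-11-13z"/><path data-summit="274 379" data-summit-m="610" d="M263 338l-5 3-3 6-4 30-12 13-18 6 2 8 25 20 4 0 6-6 9-2 6-6 17-6 1-8 12-9-3-7 0-9 3-7-23-11z"/><path data-summit="218 81" data-summit-m="754" d="M235 38l-1 6-4 9-16 13-13 2-4 10 2 13 17 19 4 9 1 8-3 19 9 0 5-3 22-4-9-34-3-17-4-10 0-6 3-4 0-17z"/><path data-summit="17 225" data-summit-m="773" d="M18 104l-2 1 1 147 17-12 25-35 8-4-13-14-22-8-9-11 2-26 7-7 3-5-9-17z"/><path data-summit="188 103" data-summit-m="758" d="M197 76l-19 15-4 21 4 16 15 24 1 10 10-4 12-10 3-6 2-15-5-17-17-19z"/>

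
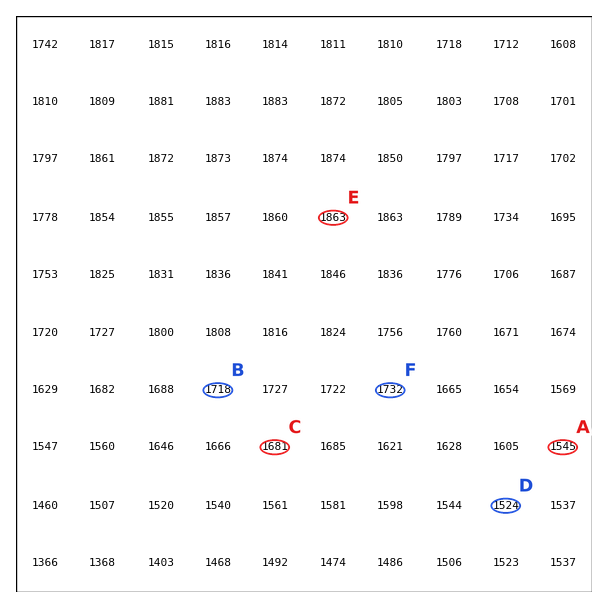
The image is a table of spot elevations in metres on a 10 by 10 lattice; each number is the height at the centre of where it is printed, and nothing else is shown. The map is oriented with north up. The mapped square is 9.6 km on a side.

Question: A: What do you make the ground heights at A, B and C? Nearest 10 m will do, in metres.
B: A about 1550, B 1720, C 1680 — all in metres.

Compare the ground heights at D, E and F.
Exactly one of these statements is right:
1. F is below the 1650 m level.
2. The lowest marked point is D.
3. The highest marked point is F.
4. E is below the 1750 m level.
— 2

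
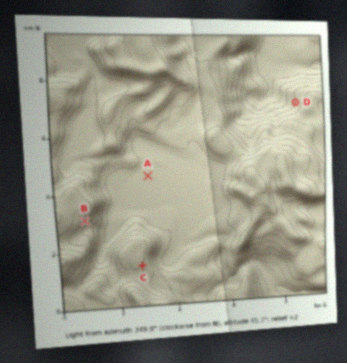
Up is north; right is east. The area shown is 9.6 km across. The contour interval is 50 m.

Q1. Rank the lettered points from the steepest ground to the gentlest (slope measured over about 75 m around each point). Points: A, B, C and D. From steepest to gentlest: B D C A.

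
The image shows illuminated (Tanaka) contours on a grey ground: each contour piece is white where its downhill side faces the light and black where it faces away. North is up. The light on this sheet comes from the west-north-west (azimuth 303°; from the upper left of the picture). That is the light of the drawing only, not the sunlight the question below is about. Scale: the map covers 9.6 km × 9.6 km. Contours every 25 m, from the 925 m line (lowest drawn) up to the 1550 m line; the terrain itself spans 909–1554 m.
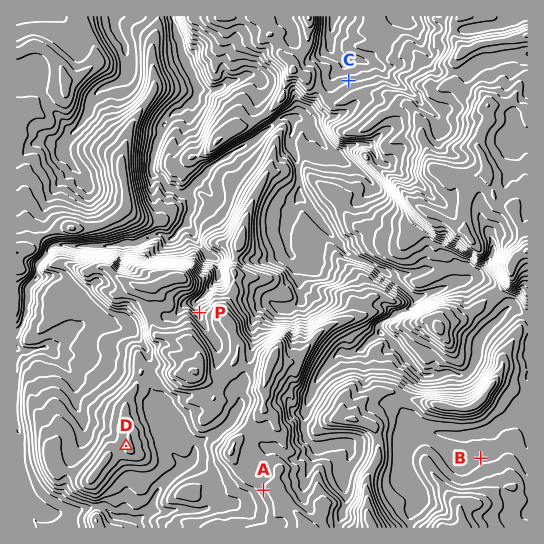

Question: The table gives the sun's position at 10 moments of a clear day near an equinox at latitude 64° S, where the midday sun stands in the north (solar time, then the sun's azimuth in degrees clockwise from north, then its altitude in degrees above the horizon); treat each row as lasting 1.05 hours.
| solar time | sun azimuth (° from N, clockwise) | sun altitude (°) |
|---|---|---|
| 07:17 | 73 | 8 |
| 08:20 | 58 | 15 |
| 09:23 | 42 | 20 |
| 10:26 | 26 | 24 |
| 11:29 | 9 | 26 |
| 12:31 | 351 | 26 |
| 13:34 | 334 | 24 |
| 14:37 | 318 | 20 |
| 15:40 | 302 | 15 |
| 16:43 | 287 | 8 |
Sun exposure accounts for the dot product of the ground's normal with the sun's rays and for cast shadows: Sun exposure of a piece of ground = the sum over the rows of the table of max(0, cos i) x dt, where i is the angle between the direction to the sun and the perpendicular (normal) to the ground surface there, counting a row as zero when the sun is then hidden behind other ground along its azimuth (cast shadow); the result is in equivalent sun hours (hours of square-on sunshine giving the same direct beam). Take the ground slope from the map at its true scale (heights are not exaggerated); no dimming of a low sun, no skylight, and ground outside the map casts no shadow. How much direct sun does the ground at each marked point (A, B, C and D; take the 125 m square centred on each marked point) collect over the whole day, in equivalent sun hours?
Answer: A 2.8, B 3.7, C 4.4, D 3.5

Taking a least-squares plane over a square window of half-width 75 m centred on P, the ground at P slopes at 14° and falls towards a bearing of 315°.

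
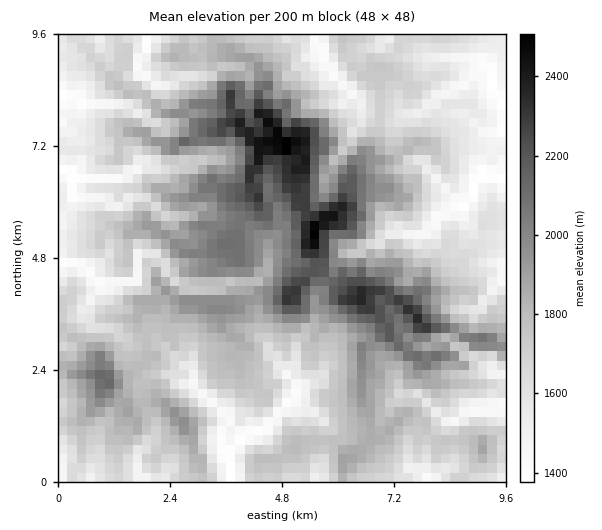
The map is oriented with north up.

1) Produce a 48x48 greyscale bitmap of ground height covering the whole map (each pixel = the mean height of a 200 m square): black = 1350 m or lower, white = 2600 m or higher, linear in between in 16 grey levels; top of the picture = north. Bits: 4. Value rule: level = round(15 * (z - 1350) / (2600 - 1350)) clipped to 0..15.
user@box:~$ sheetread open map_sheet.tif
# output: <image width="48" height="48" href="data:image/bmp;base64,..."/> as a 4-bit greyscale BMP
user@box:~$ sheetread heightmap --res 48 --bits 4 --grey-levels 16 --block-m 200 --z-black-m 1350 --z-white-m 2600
<image width="48" height="48" href="data:image/bmp;base64,Qk32BAAAAAAAAHYAAAAoAAAAMAAAADAAAAABAAQAAAAAAIAEAAATCwAAEwsAABAAAAAAAAAAAAAAABEREQAiIiIAMzMzAERERABVVVUAZmZmAHd3dwCIiIgAmZmZAKqqqgC7u7sAzMzMAN3d3QDu7u4A////ABQyNEMiM0VVQgJFRERCNGVERDMhI0RDMhNDNEMjQzVWQgJVVURDNWZVVDIiMzRVQyNDNFMkVEVmMRJVVVVUNXZmVUNDRDRWVCNURVQzRVVlIRE0RVZVVWZmVUNEVUVXVDRURVVURVZkIRASJFVVVVVmZlRUVVVWVEVVRWZlRWd1ISERElVFRFZmZmVVREVVRFVmVWZlVndlQhMiEUNDNFZmVmVVQhJDMkVnZmdlVndUMRM0MRIiNVZmZWZUIzEREUVnh2ZmZ2VCEjRFUxEjVVZ2ZERDRDIiEVVnmHZVZlMhJEVVVCEkVVZ2ZUQ0VUREM1Z3mXZVVTITRVVVRDEjNVZ2ZUZmZlVUQ2eJmXZVUzMkVVVVQxIzNVZ3Zld3ZVRDImZ4iGVlVUMkVWZVQiJERFaHZmeJdmdDI1Vnh1VVZEQ1VmZlM0NVRVaHZ3mYmHVERkRWZlRVVFRFVWZlNFNVVVeHeJh2d1WIiFVVVURVVVVVZmZkRVRWVWZ4mpiIZmiJhlRDM0VVVVVWZ2ZlVmZWZmeIqpm7qYdmZkMzRVZlVmZnd3dmZ4h2d4maqprKh1VFVUQiREVmZmd4iId2eKqXeJq7qay5dUMzVEQxM0VmZneIh4d3isuXirzLq7uYdlRCNERCESNEZ2VVVWZnibuoirvLu5iZdlVUIiQxEREUdkVVVVVleKu5mqu6qXZ4ZVREIRIRI0QUY1d4iIiGaJqqqJmoiHZnVEQzMRESI1UkQ1Z3iJmHZ5mqqIeGd3ZVVEQyISMzQ0UjNXiImZmIZ4nMuGVWVlVERDQzMiM0VEVEVod4mZmIeIrNuHZUNUMjNEMzMyM0VFZmd3d4iZmIh4nOuZmGMiERIzMzMyI0RVZndmeIiJmJmIrO3MqGUyMxEzIjMyI0REVmVFVneImaqJq83cuXVEVCEREjMyIiMiNVNXd2eJmrqJu6vMuXZmZDIRATMyEREjIzV3eIiaq8mau5ibqYd3ZUMhECMiEjMzRFZmZ5maq7mry5eKqYd3ZUISIBIRARERI1RGZ4mJnLm8zJZ5qYd2VTIzIQEAASMzITM0VWd3nMq8zKdomHZlRCNDIQESITRFQiNVRVVni9u8zahWiHdmQzRDIhITMzNFRFV4d2Z3i93e3Kl0aHZVZVVDMiIiIjNFVWd4mZmYrN3u3bmFRmVVVlVDMiIiIjNVZ3VWeJq6zMzszLhlNFVEREQzMhERIjNFVUNVeJq7yr3JuphUQ0QzMzMzIiIRISM0MjZ4h4ibuty5dmZDMjRDIiMyIiIRERESI1ZWeImrmbqZdUQyIjRDQyIzMyEAESNEVVRFZnebmKh3ZlQyEkRDRDISIhERIiNVVTEjRFaal5lmVEIhJEVEREMhEhASIjRVMRJDMzRmZnhkQzISRVVVRDQzIRAiM0REQSNFVVVVVnZlMyETVFVUQzMyIREjM0Q0QSRWZVZmd2ZVQhEkREREMyIhEREiNEM0QhNWZVZmZVVEQxE1RDM0QzMzMiIjQzI0MxI0VFZlVERDMxJFVEMkREREMzIg=="/>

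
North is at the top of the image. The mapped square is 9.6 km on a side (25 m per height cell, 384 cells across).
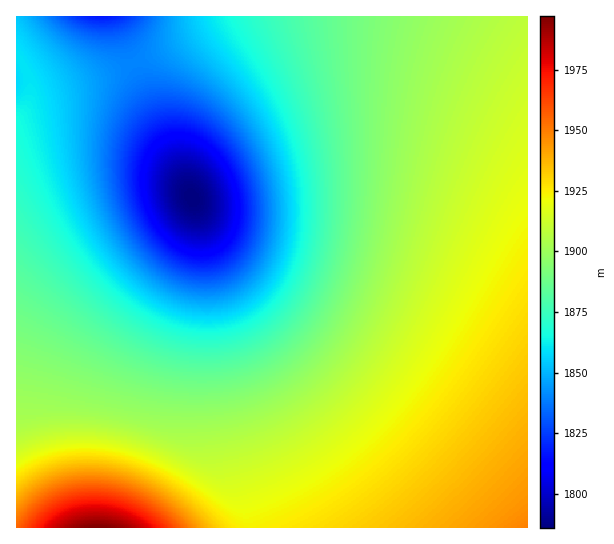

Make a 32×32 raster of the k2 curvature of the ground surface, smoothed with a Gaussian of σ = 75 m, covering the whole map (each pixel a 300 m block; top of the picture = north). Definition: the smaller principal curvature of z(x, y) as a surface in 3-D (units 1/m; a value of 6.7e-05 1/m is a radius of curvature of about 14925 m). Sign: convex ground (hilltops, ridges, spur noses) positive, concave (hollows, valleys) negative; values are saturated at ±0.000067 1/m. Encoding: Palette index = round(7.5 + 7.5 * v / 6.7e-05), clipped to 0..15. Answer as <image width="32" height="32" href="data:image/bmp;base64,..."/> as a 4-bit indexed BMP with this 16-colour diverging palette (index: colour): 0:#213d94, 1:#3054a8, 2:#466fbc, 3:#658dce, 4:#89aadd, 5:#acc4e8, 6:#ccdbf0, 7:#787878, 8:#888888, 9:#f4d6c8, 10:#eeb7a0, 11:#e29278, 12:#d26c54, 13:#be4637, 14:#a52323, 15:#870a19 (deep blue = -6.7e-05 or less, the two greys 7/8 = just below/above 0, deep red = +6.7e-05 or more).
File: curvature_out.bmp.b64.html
<image width="32" height="32" href="data:image/bmp;base64,Qk12AgAAAAAAAHYAAAAoAAAAIAAAACAAAAABAAQAAAAAAAACAAATCwAAEwsAABAAAAAAAAAAlD0hAKhUMAC8b0YAzo1lAN2qiQDoxKwA8NvMAHh4eACIiIgAyNb0AKC37gB4kuIAVGzSADdGvgAjI6UAGQqHAHiZqqmHVCJHd3d3d3d3dlRniJmIdUMiZ3d3d3d3d3d3Vnd3dlQyJHd3d3d3d3d3d1VmZlVDIkd3d3d3d3d3d3dERVVEMiR3d3d3d3d3d3d3M0REMzNXd3d3d3d3d3d3dzMzMzNGd3d3d3d3d3d3d3d1RERXd3d3d3d3d3d3d3d3d3d3d3d3d3d3d3d3d3d3d3d3d3d3d3d3d3d3d3d3d3d3d3d3d3ZmZnd3d3d3d3d3d3d3d3dmZmZnd3d3d3d3d3d3d3d2ZlVmZnd3d3d3d3d3d3d3ZlVVVWZ3d3d3d3d3d3d3dmVUREVmd3d3d3d3d3d3d3ZlQzNFZmd3d3d3d3d3d3dmVDIiNVZnd3d3d3d3d3d3ZlQgATRWd3d3d3d3d3d3dmVDEAE1Znd3d3d3d3d3d3ZlQgACRWZ3d3d3d3d3d3dmVTEAA0Vmd3d3d3d3d3d3ZlQgACRWZnd3d3d3d3d3d2ZUIAA0Vmd3d3d3d3d3d3dmVCESNVZnd3d3d3d3d3d3dlQyI0Vmd3d3d3d3d3d3d3ZUQzRWZnd3d3d3d3d3WId2VURFZmd3d3d3d3d3eEiIdmVVVmZ3d3d3d3d3d3hoh3ZVVmZ3d3d3d3d3d3d3d3dlVVZ3d3d3d3d3d3d3d3dmVERWd4h3d3d3d3d3d3d2VDIjVniIh3d3d3d3d3d3"/>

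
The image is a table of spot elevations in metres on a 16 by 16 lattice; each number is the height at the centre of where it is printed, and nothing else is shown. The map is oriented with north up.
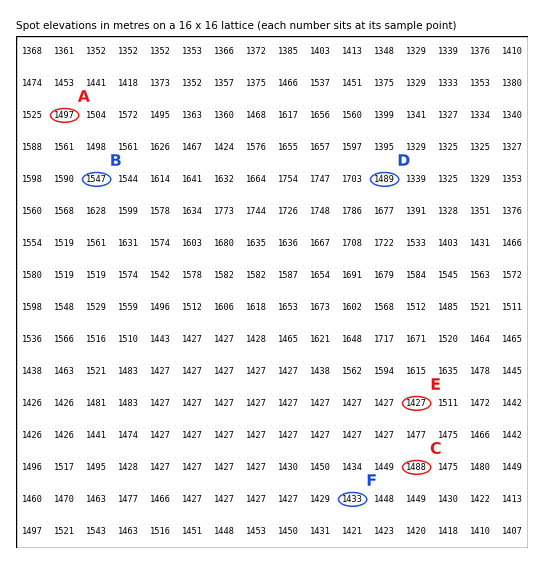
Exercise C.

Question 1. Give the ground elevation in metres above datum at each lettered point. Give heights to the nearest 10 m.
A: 1500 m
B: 1550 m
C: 1490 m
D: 1490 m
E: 1430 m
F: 1430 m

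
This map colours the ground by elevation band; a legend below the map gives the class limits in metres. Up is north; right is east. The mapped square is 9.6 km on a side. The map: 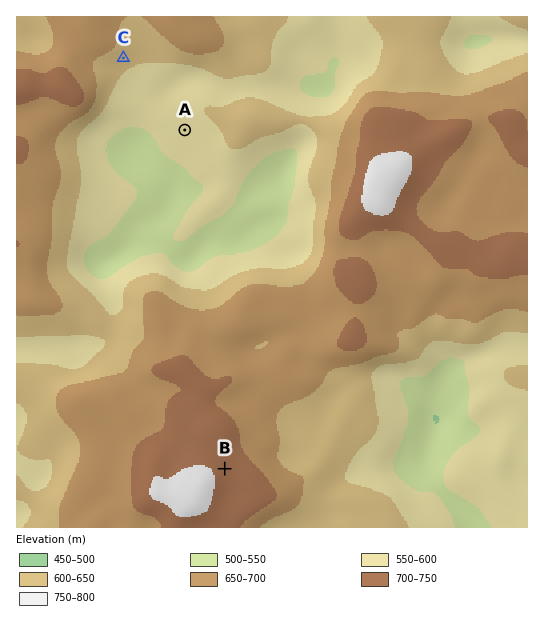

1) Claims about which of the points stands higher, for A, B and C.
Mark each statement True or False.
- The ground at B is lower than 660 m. False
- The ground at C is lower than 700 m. True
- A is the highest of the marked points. False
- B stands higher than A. True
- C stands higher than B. False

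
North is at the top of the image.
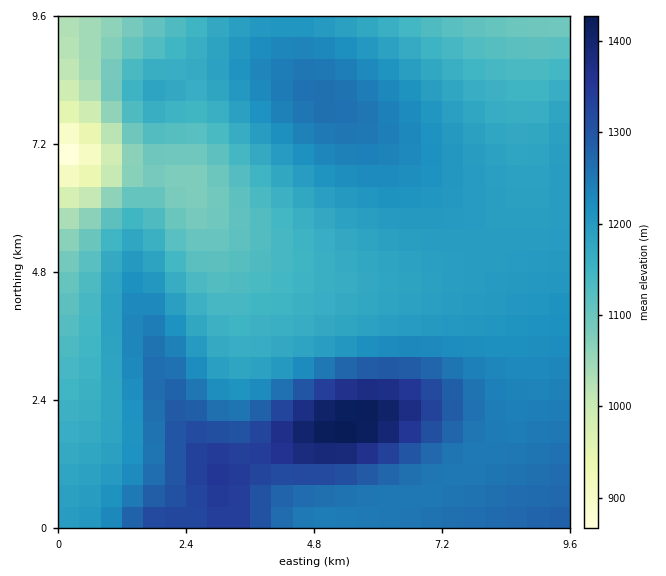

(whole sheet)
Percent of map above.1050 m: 96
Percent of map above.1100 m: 91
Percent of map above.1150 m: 78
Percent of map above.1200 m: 46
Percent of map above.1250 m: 23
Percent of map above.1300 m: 10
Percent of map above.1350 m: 4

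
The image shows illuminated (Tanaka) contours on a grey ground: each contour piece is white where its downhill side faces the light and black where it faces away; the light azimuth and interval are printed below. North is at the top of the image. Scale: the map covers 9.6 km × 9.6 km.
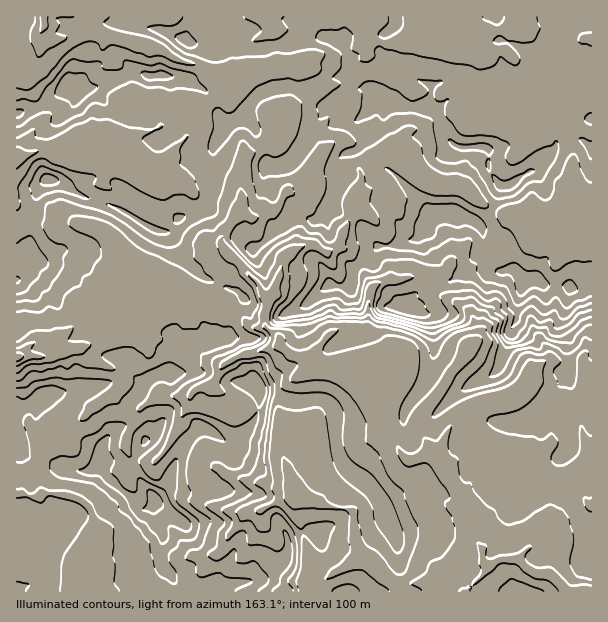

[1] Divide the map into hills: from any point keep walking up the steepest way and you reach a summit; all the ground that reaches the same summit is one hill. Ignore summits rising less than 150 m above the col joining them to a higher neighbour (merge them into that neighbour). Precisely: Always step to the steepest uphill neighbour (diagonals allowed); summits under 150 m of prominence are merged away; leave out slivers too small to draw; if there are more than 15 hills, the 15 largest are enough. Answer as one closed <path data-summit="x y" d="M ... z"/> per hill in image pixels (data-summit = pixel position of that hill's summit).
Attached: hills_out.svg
<path data-summit="510 185" d="M591 16l-575 1 1 63 7 0 6-3 7-15 5-24 15 2 24-8 17 0 6 4 39 7 18 6 19 12 23 6 10 7 13 15-13 13-13 5 0 9-11 16-12-11-6 0-9 5-5-12-13-12-21-5-13 19-4 15 0 10-3 5 22 10 28 19 18 0 11 5 18 19 25 5 11 6 2 3-16 23 0 7 10 14 0 3-4 10-8 9-10 24 18 4 23 19 15 0 12 10 2 9 10 9 16 6 8 7 3-1 5 2-3 40-17 29-18 18 0 7 8 17 13 15 11 7-17 1-3 2 16 68-3 20 283-1z"/><path data-summit="155 500" d="M221 304l-30 0-23 3-28 12-18 15-15 8-18 2-36 12-30-1-7 2 1 235 291-1 4-19-16-68 3-2 17-1-11-7-13-15-8-17 0-7 18-18 17-29 3-40-5-2-3 1-8-7-16-6-10-9 0-6-4-5-10-8-15 0-12-12z"/><path data-summit="50 180" d="M108 146l-19 4-41 0-12 1-20 7 1 198 3 0 13-13 23-6 15-7 20-24 13-18 18 26 0 4-6 12 3 4 3 0 18-15 19-9 32-6 18 0 11-25 9-12 3-10-9-11-1-10 16-23-2-3-11-6-25-5-18-19-11-5-18 0z"/><path data-summit="71 84" d="M98 32l-17 0-24 8-15-1-2 14-10 24-6 3-8 1 1 76 31-7 41 0 13-4 4-5 0-10 4-15 13-19 21 5 13 12 5 12 9-5 6 0 12 11 11-16 0-9 13-5 13-12-3-6-20-17-23-6-19-12-18-6-39-7z"/>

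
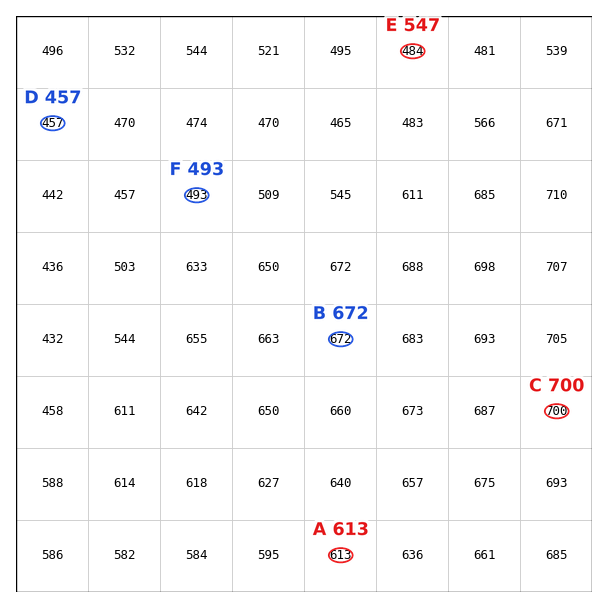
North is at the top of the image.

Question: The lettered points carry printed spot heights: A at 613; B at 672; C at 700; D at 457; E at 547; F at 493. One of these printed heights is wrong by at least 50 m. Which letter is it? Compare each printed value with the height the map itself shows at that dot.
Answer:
E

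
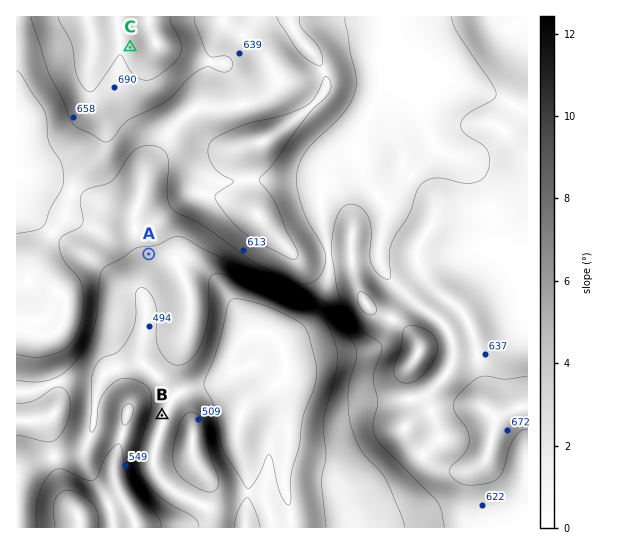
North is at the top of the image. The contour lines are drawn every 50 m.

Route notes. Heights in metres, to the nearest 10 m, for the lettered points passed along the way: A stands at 540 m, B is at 470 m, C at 710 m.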